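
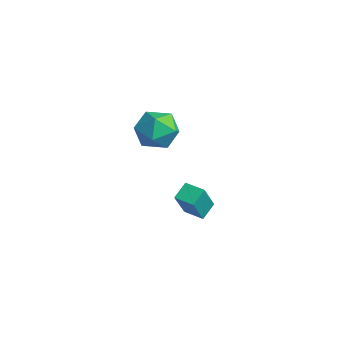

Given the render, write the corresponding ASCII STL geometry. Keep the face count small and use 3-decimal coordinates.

solid 
facet normal -0.320 0.442 -0.838
outer loop
vertex -4.498 2.943 -3.006
vertex -3.598 3.414 -3.101
vertex -4.155 2.181 -3.538
endloop
endfacet
facet normal -0.882 -0.462 0.093
outer loop
vertex -3.522 1.306 -1.879
vertex -4.498 2.943 -3.006
vertex -4.155 2.181 -3.538
endloop
endfacet
facet normal -0.320 0.442 -0.838
outer loop
vertex -4.155 2.181 -3.538
vertex -3.598 3.414 -3.101
vertex -3.256 2.652 -3.633
endloop
endfacet
facet normal 0.346 -0.769 -0.538
outer loop
vertex -3.256 2.652 -3.633
vertex -3.522 1.306 -1.879
vertex -4.155 2.181 -3.538
endloop
endfacet
facet normal -0.346 0.769 0.538
outer loop
vertex -4.498 2.943 -3.006
vertex -2.965 2.539 -1.442
vertex -3.598 3.414 -3.101
endloop
endfacet
facet normal -0.882 -0.461 0.094
outer loop
vertex -3.864 2.068 -1.347
vertex -4.498 2.943 -3.006
vertex -3.522 1.306 -1.879
endloop
endfacet
facet normal -0.346 0.769 0.538
outer loop
vertex -3.864 2.068 -1.347
vertex -2.965 2.539 -1.442
vertex -4.498 2.943 -3.006
endloop
endfacet
facet normal 0.882 0.461 -0.093
outer loop
vertex -3.598 3.414 -3.101
vertex -2.965 2.539 -1.442
vertex -3.256 2.652 -3.633
endloop
endfacet
facet normal 0.346 -0.769 -0.538
outer loop
vertex -2.622 1.777 -1.974
vertex -3.522 1.306 -1.879
vertex -3.256 2.652 -3.633
endloop
endfacet
facet normal 0.882 0.462 -0.093
outer loop
vertex -3.256 2.652 -3.633
vertex -2.965 2.539 -1.442
vertex -2.622 1.777 -1.974
endloop
endfacet
facet normal 0.320 -0.442 0.838
outer loop
vertex -2.622 1.777 -1.974
vertex -3.864 2.068 -1.347
vertex -3.522 1.306 -1.879
endloop
endfacet
facet normal 0.320 -0.441 0.838
outer loop
vertex -2.965 2.539 -1.442
vertex -3.864 2.068 -1.347
vertex -2.622 1.777 -1.974
endloop
endfacet
facet normal -0.161 0.140 0.977
outer loop
vertex -3.637 1.24 3.61
vertex -4.348 0.341 3.622
vertex -3.231 0.191 3.827
endloop
endfacet
facet normal 0.495 0.356 0.793
outer loop
vertex -3.637 1.24 3.61
vertex -3.231 0.191 3.827
vertex -2.647 0.902 3.144
endloop
endfacet
facet normal 0.428 0.856 0.289
outer loop
vertex -3.637 1.24 3.61
vertex -2.647 0.902 3.144
vertex -3.403 1.492 2.517
endloop
endfacet
facet normal -0.267 0.950 0.162
outer loop
vertex -3.637 1.24 3.61
vertex -3.403 1.492 2.517
vertex -4.455 1.146 2.813
endloop
endfacet
facet normal -0.631 0.507 0.588
outer loop
vertex -3.637 1.24 3.61
vertex -4.455 1.146 2.813
vertex -4.348 0.341 3.622
endloop
endfacet
facet normal 0.838 -0.201 0.507
outer loop
vertex -2.647 0.902 3.144
vertex -3.231 0.191 3.827
vertex -2.745 -0.206 2.867
endloop
endfacet
facet normal -0.222 -0.550 0.805
outer loop
vertex -3.231 0.191 3.827
vertex -4.348 0.341 3.622
vertex -3.797 -0.552 3.163
endloop
endfacet
facet normal -0.984 0.044 0.174
outer loop
vertex -4.348 0.341 3.622
vertex -4.455 1.146 2.813
vertex -4.553 0.038 2.536
endloop
endfacet
facet normal -0.395 0.761 -0.515
outer loop
vertex -4.455 1.146 2.813
vertex -3.403 1.492 2.517
vertex -3.969 0.749 1.853
endloop
endfacet
facet normal 0.731 0.609 -0.308
outer loop
vertex -3.403 1.492 2.517
vertex -2.647 0.902 3.144
vertex -2.852 0.599 2.058
endloop
endfacet
facet normal 0.267 -0.950 -0.162
outer loop
vertex -3.563 -0.3 2.07
vertex -2.745 -0.206 2.867
vertex -3.797 -0.552 3.163
endloop
endfacet
facet normal -0.428 -0.856 -0.289
outer loop
vertex -3.563 -0.3 2.07
vertex -3.797 -0.552 3.163
vertex -4.553 0.038 2.536
endloop
endfacet
facet normal -0.495 -0.356 -0.793
outer loop
vertex -3.563 -0.3 2.07
vertex -4.553 0.038 2.536
vertex -3.969 0.749 1.853
endloop
endfacet
facet normal 0.161 -0.140 -0.977
outer loop
vertex -3.563 -0.3 2.07
vertex -3.969 0.749 1.853
vertex -2.852 0.599 2.058
endloop
endfacet
facet normal 0.631 -0.507 -0.588
outer loop
vertex -3.563 -0.3 2.07
vertex -2.852 0.599 2.058
vertex -2.745 -0.206 2.867
endloop
endfacet
facet normal 0.395 -0.761 0.515
outer loop
vertex -3.797 -0.552 3.163
vertex -2.745 -0.206 2.867
vertex -3.231 0.191 3.827
endloop
endfacet
facet normal -0.731 -0.609 0.308
outer loop
vertex -4.553 0.038 2.536
vertex -3.797 -0.552 3.163
vertex -4.348 0.341 3.622
endloop
endfacet
facet normal -0.838 0.201 -0.507
outer loop
vertex -3.969 0.749 1.853
vertex -4.553 0.038 2.536
vertex -4.455 1.146 2.813
endloop
endfacet
facet normal 0.222 0.550 -0.805
outer loop
vertex -2.852 0.599 2.058
vertex -3.969 0.749 1.853
vertex -3.403 1.492 2.517
endloop
endfacet
facet normal 0.984 -0.044 -0.174
outer loop
vertex -2.745 -0.206 2.867
vertex -2.852 0.599 2.058
vertex -2.647 0.902 3.144
endloop
endfacet

endsolid


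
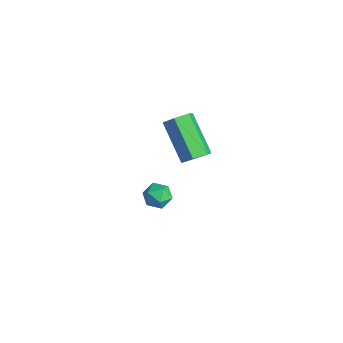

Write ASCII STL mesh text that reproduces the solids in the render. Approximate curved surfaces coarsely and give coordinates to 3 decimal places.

solid 
facet normal 0.763 0.033 -0.645
outer loop
vertex -0.772 -0.053 3.011
vertex -1.147 0.284 2.585
vertex -0.784 0.607 3.031
endloop
endfacet
facet normal 0.646 -0.011 0.763
outer loop
vertex -0.772 -0.053 3.011
vertex -0.784 0.607 3.031
vertex -2.298 -0.12 4.301
endloop
endfacet
facet normal 0.646 -0.013 0.763
outer loop
vertex -2.298 -0.12 4.301
vertex -0.784 0.607 3.031
vertex -2.31 0.539 4.322
endloop
endfacet
facet normal -0.763 -0.034 0.645
outer loop
vertex -2.298 -0.12 4.301
vertex -2.31 0.539 4.322
vertex -2.673 0.216 3.875
endloop
endfacet
facet normal 0.763 0.033 -0.645
outer loop
vertex -0.784 0.607 3.031
vertex -1.147 0.284 2.585
vertex -1.159 0.943 2.605
endloop
endfacet
facet normal 0.307 0.860 0.408
outer loop
vertex -0.784 0.607 3.031
vertex -1.159 0.943 2.605
vertex -2.31 0.539 4.322
endloop
endfacet
facet normal 0.308 0.859 0.409
outer loop
vertex -2.31 0.539 4.322
vertex -1.159 0.943 2.605
vertex -2.685 0.876 3.896
endloop
endfacet
facet normal -0.764 -0.034 0.645
outer loop
vertex -2.31 0.539 4.322
vertex -2.685 0.876 3.896
vertex -2.673 0.216 3.875
endloop
endfacet
facet normal 0.763 0.033 -0.645
outer loop
vertex -1.159 0.943 2.605
vertex -1.147 0.284 2.585
vertex -1.522 0.62 2.159
endloop
endfacet
facet normal -0.339 0.871 -0.355
outer loop
vertex -1.159 0.943 2.605
vertex -1.522 0.62 2.159
vertex -2.685 0.876 3.896
endloop
endfacet
facet normal -0.338 0.872 -0.355
outer loop
vertex -2.685 0.876 3.896
vertex -1.522 0.62 2.159
vertex -3.048 0.553 3.449
endloop
endfacet
facet normal -0.764 -0.034 0.645
outer loop
vertex -2.685 0.876 3.896
vertex -3.048 0.553 3.449
vertex -2.673 0.216 3.875
endloop
endfacet
facet normal 0.763 0.034 -0.645
outer loop
vertex -1.522 0.62 2.159
vertex -1.147 0.284 2.585
vertex -1.51 -0.039 2.138
endloop
endfacet
facet normal -0.646 0.013 -0.763
outer loop
vertex -1.522 0.62 2.159
vertex -1.51 -0.039 2.138
vertex -3.048 0.553 3.449
endloop
endfacet
facet normal -0.646 0.011 -0.763
outer loop
vertex -3.048 0.553 3.449
vertex -1.51 -0.039 2.138
vertex -3.036 -0.107 3.429
endloop
endfacet
facet normal -0.763 -0.033 0.645
outer loop
vertex -3.048 0.553 3.449
vertex -3.036 -0.107 3.429
vertex -2.673 0.216 3.875
endloop
endfacet
facet normal 0.764 0.034 -0.645
outer loop
vertex -1.51 -0.039 2.138
vertex -1.147 0.284 2.585
vertex -1.135 -0.376 2.564
endloop
endfacet
facet normal -0.308 -0.859 -0.409
outer loop
vertex -1.51 -0.039 2.138
vertex -1.135 -0.376 2.564
vertex -3.036 -0.107 3.429
endloop
endfacet
facet normal -0.307 -0.860 -0.408
outer loop
vertex -3.036 -0.107 3.429
vertex -1.135 -0.376 2.564
vertex -2.661 -0.443 3.855
endloop
endfacet
facet normal -0.763 -0.033 0.645
outer loop
vertex -3.036 -0.107 3.429
vertex -2.661 -0.443 3.855
vertex -2.673 0.216 3.875
endloop
endfacet
facet normal 0.764 0.034 -0.645
outer loop
vertex -1.135 -0.376 2.564
vertex -1.147 0.284 2.585
vertex -0.772 -0.053 3.011
endloop
endfacet
facet normal 0.338 -0.871 0.355
outer loop
vertex -1.135 -0.376 2.564
vertex -0.772 -0.053 3.011
vertex -2.661 -0.443 3.855
endloop
endfacet
facet normal 0.339 -0.871 0.355
outer loop
vertex -2.661 -0.443 3.855
vertex -0.772 -0.053 3.011
vertex -2.298 -0.12 4.301
endloop
endfacet
facet normal -0.763 -0.033 0.645
outer loop
vertex -2.661 -0.443 3.855
vertex -2.298 -0.12 4.301
vertex -2.673 0.216 3.875
endloop
endfacet
facet normal -0.806 0.509 0.301
outer loop
vertex -4.055 -0.137 -1.987
vertex -3.917 -0.302 -1.338
vertex -3.657 0.269 -1.608
endloop
endfacet
facet normal -0.531 0.795 -0.293
outer loop
vertex -4.055 -0.137 -1.987
vertex -3.657 0.269 -1.608
vertex -3.492 0.139 -2.259
endloop
endfacet
facet normal -0.528 0.291 -0.798
outer loop
vertex -4.055 -0.137 -1.987
vertex -3.492 0.139 -2.259
vertex -3.651 -0.512 -2.391
endloop
endfacet
facet normal -0.800 -0.307 -0.516
outer loop
vertex -4.055 -0.137 -1.987
vertex -3.651 -0.512 -2.391
vertex -3.913 -0.785 -1.822
endloop
endfacet
facet normal -0.972 -0.171 0.163
outer loop
vertex -4.055 -0.137 -1.987
vertex -3.913 -0.785 -1.822
vertex -3.917 -0.302 -1.338
endloop
endfacet
facet normal 0.145 0.977 -0.158
outer loop
vertex -3.492 0.139 -2.259
vertex -3.657 0.269 -1.608
vertex -3.007 0.145 -1.778
endloop
endfacet
facet normal -0.298 0.516 0.803
outer loop
vertex -3.657 0.269 -1.608
vertex -3.917 -0.302 -1.338
vertex -3.269 -0.128 -1.209
endloop
endfacet
facet normal -0.567 -0.585 0.579
outer loop
vertex -3.917 -0.302 -1.338
vertex -3.913 -0.785 -1.822
vertex -3.428 -0.779 -1.341
endloop
endfacet
facet normal -0.289 -0.804 -0.519
outer loop
vertex -3.913 -0.785 -1.822
vertex -3.651 -0.512 -2.391
vertex -3.263 -0.909 -1.992
endloop
endfacet
facet normal 0.151 0.161 -0.975
outer loop
vertex -3.651 -0.512 -2.391
vertex -3.492 0.139 -2.259
vertex -3.003 -0.338 -2.262
endloop
endfacet
facet normal 0.800 0.307 0.516
outer loop
vertex -2.865 -0.503 -1.613
vertex -3.007 0.145 -1.778
vertex -3.269 -0.128 -1.209
endloop
endfacet
facet normal 0.528 -0.291 0.798
outer loop
vertex -2.865 -0.503 -1.613
vertex -3.269 -0.128 -1.209
vertex -3.428 -0.779 -1.341
endloop
endfacet
facet normal 0.531 -0.795 0.293
outer loop
vertex -2.865 -0.503 -1.613
vertex -3.428 -0.779 -1.341
vertex -3.263 -0.909 -1.992
endloop
endfacet
facet normal 0.806 -0.509 -0.301
outer loop
vertex -2.865 -0.503 -1.613
vertex -3.263 -0.909 -1.992
vertex -3.003 -0.338 -2.262
endloop
endfacet
facet normal 0.972 0.171 -0.163
outer loop
vertex -2.865 -0.503 -1.613
vertex -3.003 -0.338 -2.262
vertex -3.007 0.145 -1.778
endloop
endfacet
facet normal 0.289 0.804 0.519
outer loop
vertex -3.269 -0.128 -1.209
vertex -3.007 0.145 -1.778
vertex -3.657 0.269 -1.608
endloop
endfacet
facet normal -0.151 -0.161 0.975
outer loop
vertex -3.428 -0.779 -1.341
vertex -3.269 -0.128 -1.209
vertex -3.917 -0.302 -1.338
endloop
endfacet
facet normal -0.145 -0.977 0.158
outer loop
vertex -3.263 -0.909 -1.992
vertex -3.428 -0.779 -1.341
vertex -3.913 -0.785 -1.822
endloop
endfacet
facet normal 0.298 -0.516 -0.803
outer loop
vertex -3.003 -0.338 -2.262
vertex -3.263 -0.909 -1.992
vertex -3.651 -0.512 -2.391
endloop
endfacet
facet normal 0.567 0.585 -0.579
outer loop
vertex -3.007 0.145 -1.778
vertex -3.003 -0.338 -2.262
vertex -3.492 0.139 -2.259
endloop
endfacet

endsolid


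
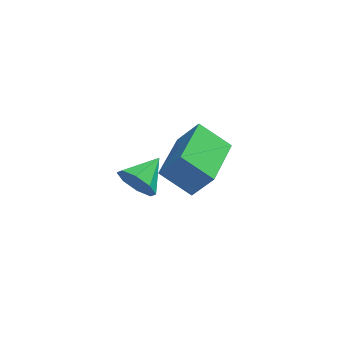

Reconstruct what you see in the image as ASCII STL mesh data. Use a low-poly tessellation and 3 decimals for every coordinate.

solid 
facet normal -0.536 -0.770 -0.347
outer loop
vertex -0.289 0.313 1.121
vertex -0.685 0.346 1.66
vertex -0.69 0.624 1.05
endloop
endfacet
facet normal 0.539 0.549 -0.640
outer loop
vertex -0.289 0.313 1.121
vertex -0.69 0.624 1.05
vertex -0.095 1.194 2.04
endloop
endfacet
facet normal -0.535 -0.770 -0.347
outer loop
vertex -0.69 0.624 1.05
vertex -0.685 0.346 1.66
vertex -1.089 0.772 1.337
endloop
endfacet
facet normal -0.026 0.873 -0.487
outer loop
vertex -0.69 0.624 1.05
vertex -1.089 0.772 1.337
vertex -0.095 1.194 2.04
endloop
endfacet
facet normal -0.536 -0.770 -0.345
outer loop
vertex -1.089 0.772 1.337
vertex -0.685 0.346 1.66
vertex -1.25 0.671 1.813
endloop
endfacet
facet normal -0.420 0.906 0.050
outer loop
vertex -1.089 0.772 1.337
vertex -1.25 0.671 1.813
vertex -0.095 1.194 2.04
endloop
endfacet
facet normal -0.536 -0.770 -0.346
outer loop
vertex -1.25 0.671 1.813
vertex -0.685 0.346 1.66
vertex -1.08 0.379 2.199
endloop
endfacet
facet normal -0.414 0.629 0.658
outer loop
vertex -1.25 0.671 1.813
vertex -1.08 0.379 2.199
vertex -0.095 1.194 2.04
endloop
endfacet
facet normal -0.535 -0.771 -0.345
outer loop
vertex -1.08 0.379 2.199
vertex -0.685 0.346 1.66
vertex -0.679 0.069 2.27
endloop
endfacet
facet normal -0.013 0.207 0.978
outer loop
vertex -1.08 0.379 2.199
vertex -0.679 0.069 2.27
vertex -0.095 1.194 2.04
endloop
endfacet
facet normal -0.536 -0.771 -0.345
outer loop
vertex -0.679 0.069 2.27
vertex -0.685 0.346 1.66
vertex -0.28 -0.08 1.983
endloop
endfacet
facet normal 0.551 -0.117 0.826
outer loop
vertex -0.679 0.069 2.27
vertex -0.28 -0.08 1.983
vertex -0.095 1.194 2.04
endloop
endfacet
facet normal -0.535 -0.771 -0.346
outer loop
vertex -0.28 -0.08 1.983
vertex -0.685 0.346 1.66
vertex -0.119 0.022 1.507
endloop
endfacet
facet normal 0.946 -0.150 0.288
outer loop
vertex -0.28 -0.08 1.983
vertex -0.119 0.022 1.507
vertex -0.095 1.194 2.04
endloop
endfacet
facet normal -0.535 -0.771 -0.346
outer loop
vertex -0.119 0.022 1.507
vertex -0.685 0.346 1.66
vertex -0.289 0.313 1.121
endloop
endfacet
facet normal 0.939 0.126 -0.319
outer loop
vertex -0.119 0.022 1.507
vertex -0.289 0.313 1.121
vertex -0.095 1.194 2.04
endloop
endfacet
facet normal -0.781 0.228 0.581
outer loop
vertex 0.416 2.808 0.564
vertex 0.879 4.648 0.465
vertex -0.239 2.924 -0.362
endloop
endfacet
facet normal -0.244 -0.968 0.052
outer loop
vertex 0.761 2.632 -1.105
vertex 0.416 2.808 0.564
vertex -0.239 2.924 -0.362
endloop
endfacet
facet normal -0.781 0.228 0.581
outer loop
vertex -0.239 2.924 -0.362
vertex 0.879 4.648 0.465
vertex 0.224 4.764 -0.461
endloop
endfacet
facet normal -0.574 0.101 -0.812
outer loop
vertex 0.224 4.764 -0.461
vertex 0.761 2.632 -1.105
vertex -0.239 2.924 -0.362
endloop
endfacet
facet normal 0.574 -0.101 0.812
outer loop
vertex 0.416 2.808 0.564
vertex 1.879 4.356 -0.278
vertex 0.879 4.648 0.465
endloop
endfacet
facet normal -0.244 -0.968 0.052
outer loop
vertex 1.416 2.516 -0.179
vertex 0.416 2.808 0.564
vertex 0.761 2.632 -1.105
endloop
endfacet
facet normal 0.574 -0.101 0.812
outer loop
vertex 1.416 2.516 -0.179
vertex 1.879 4.356 -0.278
vertex 0.416 2.808 0.564
endloop
endfacet
facet normal 0.244 0.968 -0.052
outer loop
vertex 0.879 4.648 0.465
vertex 1.879 4.356 -0.278
vertex 0.224 4.764 -0.461
endloop
endfacet
facet normal -0.574 0.101 -0.812
outer loop
vertex 1.224 4.472 -1.204
vertex 0.761 2.632 -1.105
vertex 0.224 4.764 -0.461
endloop
endfacet
facet normal 0.244 0.968 -0.052
outer loop
vertex 0.224 4.764 -0.461
vertex 1.879 4.356 -0.278
vertex 1.224 4.472 -1.204
endloop
endfacet
facet normal 0.781 -0.228 -0.581
outer loop
vertex 1.224 4.472 -1.204
vertex 1.416 2.516 -0.179
vertex 0.761 2.632 -1.105
endloop
endfacet
facet normal 0.781 -0.228 -0.581
outer loop
vertex 1.879 4.356 -0.278
vertex 1.416 2.516 -0.179
vertex 1.224 4.472 -1.204
endloop
endfacet

endsolid


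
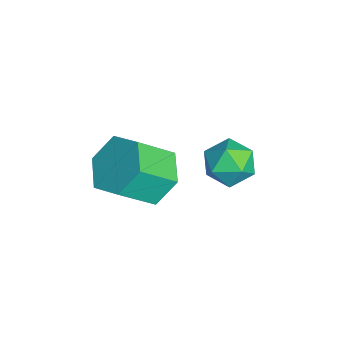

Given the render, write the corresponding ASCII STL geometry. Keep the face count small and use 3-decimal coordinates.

solid 
facet normal -0.642 0.660 0.391
outer loop
vertex -1.114 0.568 -2.486
vertex -1.215 0.077 -1.823
vertex -0.62 0.657 -1.824
endloop
endfacet
facet normal -0.156 0.988 -0.016
outer loop
vertex -1.114 0.568 -2.486
vertex -0.62 0.657 -1.824
vertex -0.3 0.695 -2.59
endloop
endfacet
facet normal -0.197 0.713 -0.673
outer loop
vertex -1.114 0.568 -2.486
vertex -0.3 0.695 -2.59
vertex -0.698 0.139 -3.062
endloop
endfacet
facet normal -0.709 0.215 -0.672
outer loop
vertex -1.114 0.568 -2.486
vertex -0.698 0.139 -3.062
vertex -1.263 -0.243 -2.588
endloop
endfacet
facet normal -0.983 0.182 -0.015
outer loop
vertex -1.114 0.568 -2.486
vertex -1.263 -0.243 -2.588
vertex -1.215 0.077 -1.823
endloop
endfacet
facet normal 0.490 0.836 0.246
outer loop
vertex -0.3 0.695 -2.59
vertex -0.62 0.657 -1.824
vertex 0.103 0.283 -1.992
endloop
endfacet
facet normal -0.296 0.305 0.905
outer loop
vertex -0.62 0.657 -1.824
vertex -1.215 0.077 -1.823
vertex -0.462 -0.099 -1.518
endloop
endfacet
facet normal -0.848 -0.468 0.249
outer loop
vertex -1.215 0.077 -1.823
vertex -1.263 -0.243 -2.588
vertex -0.86 -0.655 -1.99
endloop
endfacet
facet normal -0.404 -0.414 -0.816
outer loop
vertex -1.263 -0.243 -2.588
vertex -0.698 0.139 -3.062
vertex -0.54 -0.617 -2.756
endloop
endfacet
facet normal 0.423 0.391 -0.817
outer loop
vertex -0.698 0.139 -3.062
vertex -0.3 0.695 -2.59
vertex 0.055 -0.037 -2.757
endloop
endfacet
facet normal 0.709 -0.215 0.672
outer loop
vertex -0.046 -0.528 -2.094
vertex 0.103 0.283 -1.992
vertex -0.462 -0.099 -1.518
endloop
endfacet
facet normal 0.197 -0.713 0.673
outer loop
vertex -0.046 -0.528 -2.094
vertex -0.462 -0.099 -1.518
vertex -0.86 -0.655 -1.99
endloop
endfacet
facet normal 0.156 -0.988 0.016
outer loop
vertex -0.046 -0.528 -2.094
vertex -0.86 -0.655 -1.99
vertex -0.54 -0.617 -2.756
endloop
endfacet
facet normal 0.642 -0.660 -0.391
outer loop
vertex -0.046 -0.528 -2.094
vertex -0.54 -0.617 -2.756
vertex 0.055 -0.037 -2.757
endloop
endfacet
facet normal 0.983 -0.182 0.015
outer loop
vertex -0.046 -0.528 -2.094
vertex 0.055 -0.037 -2.757
vertex 0.103 0.283 -1.992
endloop
endfacet
facet normal 0.404 0.414 0.816
outer loop
vertex -0.462 -0.099 -1.518
vertex 0.103 0.283 -1.992
vertex -0.62 0.657 -1.824
endloop
endfacet
facet normal -0.423 -0.391 0.817
outer loop
vertex -0.86 -0.655 -1.99
vertex -0.462 -0.099 -1.518
vertex -1.215 0.077 -1.823
endloop
endfacet
facet normal -0.490 -0.836 -0.246
outer loop
vertex -0.54 -0.617 -2.756
vertex -0.86 -0.655 -1.99
vertex -1.263 -0.243 -2.588
endloop
endfacet
facet normal 0.296 -0.305 -0.905
outer loop
vertex 0.055 -0.037 -2.757
vertex -0.54 -0.617 -2.756
vertex -0.698 0.139 -3.062
endloop
endfacet
facet normal 0.848 0.468 -0.249
outer loop
vertex 0.103 0.283 -1.992
vertex 0.055 -0.037 -2.757
vertex -0.3 0.695 -2.59
endloop
endfacet
facet normal -0.245 0.696 -0.675
outer loop
vertex 1.623 -1.602 -0.567
vertex 0.973 -2.189 -0.936
vertex 0.732 -1.594 -0.235
endloop
endfacet
facet normal 0.249 0.718 0.650
outer loop
vertex 1.623 -1.602 -0.567
vertex 0.732 -1.594 -0.235
vertex 1.976 -2.604 0.405
endloop
endfacet
facet normal 0.248 0.718 0.650
outer loop
vertex 1.976 -2.604 0.405
vertex 0.732 -1.594 -0.235
vertex 1.086 -2.597 0.737
endloop
endfacet
facet normal 0.246 -0.696 0.674
outer loop
vertex 1.976 -2.604 0.405
vertex 1.086 -2.597 0.737
vertex 1.327 -3.191 0.036
endloop
endfacet
facet normal -0.246 0.696 -0.675
outer loop
vertex 0.732 -1.594 -0.235
vertex 0.973 -2.189 -0.936
vertex 0.083 -2.181 -0.604
endloop
endfacet
facet normal -0.687 0.366 0.628
outer loop
vertex 0.732 -1.594 -0.235
vertex 0.083 -2.181 -0.604
vertex 1.086 -2.597 0.737
endloop
endfacet
facet normal -0.687 0.366 0.628
outer loop
vertex 1.086 -2.597 0.737
vertex 0.083 -2.181 -0.604
vertex 0.437 -3.184 0.368
endloop
endfacet
facet normal 0.246 -0.696 0.674
outer loop
vertex 1.086 -2.597 0.737
vertex 0.437 -3.184 0.368
vertex 1.327 -3.191 0.036
endloop
endfacet
facet normal -0.246 0.696 -0.675
outer loop
vertex 0.083 -2.181 -0.604
vertex 0.973 -2.189 -0.936
vertex 0.324 -2.776 -1.305
endloop
endfacet
facet normal -0.936 -0.352 -0.023
outer loop
vertex 0.083 -2.181 -0.604
vertex 0.324 -2.776 -1.305
vertex 0.437 -3.184 0.368
endloop
endfacet
facet normal -0.936 -0.352 -0.023
outer loop
vertex 0.437 -3.184 0.368
vertex 0.324 -2.776 -1.305
vertex 0.677 -3.778 -0.333
endloop
endfacet
facet normal 0.246 -0.696 0.674
outer loop
vertex 0.437 -3.184 0.368
vertex 0.677 -3.778 -0.333
vertex 1.327 -3.191 0.036
endloop
endfacet
facet normal -0.246 0.696 -0.674
outer loop
vertex 0.324 -2.776 -1.305
vertex 0.973 -2.189 -0.936
vertex 1.214 -2.783 -1.637
endloop
endfacet
facet normal -0.248 -0.718 -0.650
outer loop
vertex 0.324 -2.776 -1.305
vertex 1.214 -2.783 -1.637
vertex 0.677 -3.778 -0.333
endloop
endfacet
facet normal -0.249 -0.718 -0.650
outer loop
vertex 0.677 -3.778 -0.333
vertex 1.214 -2.783 -1.637
vertex 1.568 -3.786 -0.665
endloop
endfacet
facet normal 0.245 -0.696 0.675
outer loop
vertex 0.677 -3.778 -0.333
vertex 1.568 -3.786 -0.665
vertex 1.327 -3.191 0.036
endloop
endfacet
facet normal -0.246 0.696 -0.674
outer loop
vertex 1.214 -2.783 -1.637
vertex 0.973 -2.189 -0.936
vertex 1.863 -2.196 -1.268
endloop
endfacet
facet normal 0.687 -0.366 -0.628
outer loop
vertex 1.214 -2.783 -1.637
vertex 1.863 -2.196 -1.268
vertex 1.568 -3.786 -0.665
endloop
endfacet
facet normal 0.687 -0.366 -0.628
outer loop
vertex 1.568 -3.786 -0.665
vertex 1.863 -2.196 -1.268
vertex 2.217 -3.199 -0.296
endloop
endfacet
facet normal 0.246 -0.696 0.675
outer loop
vertex 1.568 -3.786 -0.665
vertex 2.217 -3.199 -0.296
vertex 1.327 -3.191 0.036
endloop
endfacet
facet normal -0.246 0.696 -0.674
outer loop
vertex 1.863 -2.196 -1.268
vertex 0.973 -2.189 -0.936
vertex 1.623 -1.602 -0.567
endloop
endfacet
facet normal 0.936 0.352 0.022
outer loop
vertex 1.863 -2.196 -1.268
vertex 1.623 -1.602 -0.567
vertex 2.217 -3.199 -0.296
endloop
endfacet
facet normal 0.936 0.352 0.023
outer loop
vertex 2.217 -3.199 -0.296
vertex 1.623 -1.602 -0.567
vertex 1.976 -2.604 0.405
endloop
endfacet
facet normal 0.246 -0.696 0.675
outer loop
vertex 2.217 -3.199 -0.296
vertex 1.976 -2.604 0.405
vertex 1.327 -3.191 0.036
endloop
endfacet

endsolid


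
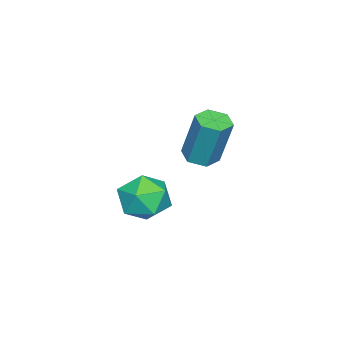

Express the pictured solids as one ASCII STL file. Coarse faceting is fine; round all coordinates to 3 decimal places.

solid 
facet normal -0.075 -0.281 -0.957
outer loop
vertex 2.764 -0.581 3.044
vertex 2.148 -0.407 3.041
vertex 2.601 0.017 2.881
endloop
endfacet
facet normal 0.964 0.224 -0.142
outer loop
vertex 2.764 -0.581 3.044
vertex 2.601 0.017 2.881
vertex 2.907 -0.047 4.862
endloop
endfacet
facet normal 0.964 0.225 -0.142
outer loop
vertex 2.907 -0.047 4.862
vertex 2.601 0.017 2.881
vertex 2.744 0.55 4.699
endloop
endfacet
facet normal 0.075 0.282 0.957
outer loop
vertex 2.907 -0.047 4.862
vertex 2.744 0.55 4.699
vertex 2.292 0.127 4.859
endloop
endfacet
facet normal -0.076 -0.280 -0.957
outer loop
vertex 2.601 0.017 2.881
vertex 2.148 -0.407 3.041
vertex 1.985 0.19 2.879
endloop
endfacet
facet normal 0.260 0.921 -0.290
outer loop
vertex 2.601 0.017 2.881
vertex 1.985 0.19 2.879
vertex 2.744 0.55 4.699
endloop
endfacet
facet normal 0.261 0.920 -0.291
outer loop
vertex 2.744 0.55 4.699
vertex 1.985 0.19 2.879
vertex 2.128 0.724 4.697
endloop
endfacet
facet normal 0.076 0.281 0.957
outer loop
vertex 2.744 0.55 4.699
vertex 2.128 0.724 4.697
vertex 2.292 0.127 4.859
endloop
endfacet
facet normal -0.075 -0.280 -0.957
outer loop
vertex 1.985 0.19 2.879
vertex 2.148 -0.407 3.041
vertex 1.533 -0.233 3.038
endloop
endfacet
facet normal -0.703 0.695 -0.149
outer loop
vertex 1.985 0.19 2.879
vertex 1.533 -0.233 3.038
vertex 2.128 0.724 4.697
endloop
endfacet
facet normal -0.703 0.695 -0.149
outer loop
vertex 2.128 0.724 4.697
vertex 1.533 -0.233 3.038
vertex 1.676 0.301 4.856
endloop
endfacet
facet normal 0.074 0.280 0.957
outer loop
vertex 2.128 0.724 4.697
vertex 1.676 0.301 4.856
vertex 2.292 0.127 4.859
endloop
endfacet
facet normal -0.075 -0.282 -0.957
outer loop
vertex 1.533 -0.233 3.038
vertex 2.148 -0.407 3.041
vertex 1.696 -0.83 3.201
endloop
endfacet
facet normal -0.964 -0.225 0.142
outer loop
vertex 1.533 -0.233 3.038
vertex 1.696 -0.83 3.201
vertex 1.676 0.301 4.856
endloop
endfacet
facet normal -0.964 -0.224 0.142
outer loop
vertex 1.676 0.301 4.856
vertex 1.696 -0.83 3.201
vertex 1.839 -0.297 5.019
endloop
endfacet
facet normal 0.075 0.281 0.957
outer loop
vertex 1.676 0.301 4.856
vertex 1.839 -0.297 5.019
vertex 2.292 0.127 4.859
endloop
endfacet
facet normal -0.076 -0.281 -0.957
outer loop
vertex 1.696 -0.83 3.201
vertex 2.148 -0.407 3.041
vertex 2.312 -1.004 3.203
endloop
endfacet
facet normal -0.261 -0.921 0.290
outer loop
vertex 1.696 -0.83 3.201
vertex 2.312 -1.004 3.203
vertex 1.839 -0.297 5.019
endloop
endfacet
facet normal -0.260 -0.921 0.291
outer loop
vertex 1.839 -0.297 5.019
vertex 2.312 -1.004 3.203
vertex 2.455 -0.47 5.021
endloop
endfacet
facet normal 0.076 0.280 0.957
outer loop
vertex 1.839 -0.297 5.019
vertex 2.455 -0.47 5.021
vertex 2.292 0.127 4.859
endloop
endfacet
facet normal -0.074 -0.280 -0.957
outer loop
vertex 2.312 -1.004 3.203
vertex 2.148 -0.407 3.041
vertex 2.764 -0.581 3.044
endloop
endfacet
facet normal 0.703 -0.695 0.149
outer loop
vertex 2.312 -1.004 3.203
vertex 2.764 -0.581 3.044
vertex 2.455 -0.47 5.021
endloop
endfacet
facet normal 0.703 -0.695 0.149
outer loop
vertex 2.455 -0.47 5.021
vertex 2.764 -0.581 3.044
vertex 2.907 -0.047 4.862
endloop
endfacet
facet normal 0.075 0.280 0.957
outer loop
vertex 2.455 -0.47 5.021
vertex 2.907 -0.047 4.862
vertex 2.292 0.127 4.859
endloop
endfacet
facet normal -0.384 0.424 0.820
outer loop
vertex 1.361 -2.052 0.972
vertex 2.068 -2.515 1.543
vertex 2.253 -1.592 1.152
endloop
endfacet
facet normal -0.483 0.840 0.248
outer loop
vertex 1.361 -2.052 0.972
vertex 2.253 -1.592 1.152
vertex 1.839 -1.555 0.221
endloop
endfacet
facet normal -0.853 0.466 -0.234
outer loop
vertex 1.361 -2.052 0.972
vertex 1.839 -1.555 0.221
vertex 1.398 -2.455 0.036
endloop
endfacet
facet normal -0.983 -0.180 0.039
outer loop
vertex 1.361 -2.052 0.972
vertex 1.398 -2.455 0.036
vertex 1.539 -3.049 0.853
endloop
endfacet
facet normal -0.693 -0.206 0.691
outer loop
vertex 1.361 -2.052 0.972
vertex 1.539 -3.049 0.853
vertex 2.068 -2.515 1.543
endloop
endfacet
facet normal 0.157 0.987 -0.031
outer loop
vertex 1.839 -1.555 0.221
vertex 2.253 -1.592 1.152
vertex 2.841 -1.711 0.327
endloop
endfacet
facet normal 0.318 0.315 0.894
outer loop
vertex 2.253 -1.592 1.152
vertex 2.068 -2.515 1.543
vertex 2.982 -2.305 1.144
endloop
endfacet
facet normal -0.182 -0.705 0.685
outer loop
vertex 2.068 -2.515 1.543
vertex 1.539 -3.049 0.853
vertex 2.541 -3.205 0.959
endloop
endfacet
facet normal -0.652 -0.662 -0.369
outer loop
vertex 1.539 -3.049 0.853
vertex 1.398 -2.455 0.036
vertex 2.127 -3.168 0.028
endloop
endfacet
facet normal -0.442 0.383 -0.811
outer loop
vertex 1.398 -2.455 0.036
vertex 1.839 -1.555 0.221
vertex 2.312 -2.245 -0.363
endloop
endfacet
facet normal 0.983 0.180 -0.039
outer loop
vertex 3.019 -2.708 0.208
vertex 2.841 -1.711 0.327
vertex 2.982 -2.305 1.144
endloop
endfacet
facet normal 0.853 -0.466 0.234
outer loop
vertex 3.019 -2.708 0.208
vertex 2.982 -2.305 1.144
vertex 2.541 -3.205 0.959
endloop
endfacet
facet normal 0.483 -0.840 -0.248
outer loop
vertex 3.019 -2.708 0.208
vertex 2.541 -3.205 0.959
vertex 2.127 -3.168 0.028
endloop
endfacet
facet normal 0.384 -0.424 -0.820
outer loop
vertex 3.019 -2.708 0.208
vertex 2.127 -3.168 0.028
vertex 2.312 -2.245 -0.363
endloop
endfacet
facet normal 0.693 0.206 -0.691
outer loop
vertex 3.019 -2.708 0.208
vertex 2.312 -2.245 -0.363
vertex 2.841 -1.711 0.327
endloop
endfacet
facet normal 0.652 0.662 0.369
outer loop
vertex 2.982 -2.305 1.144
vertex 2.841 -1.711 0.327
vertex 2.253 -1.592 1.152
endloop
endfacet
facet normal 0.442 -0.383 0.811
outer loop
vertex 2.541 -3.205 0.959
vertex 2.982 -2.305 1.144
vertex 2.068 -2.515 1.543
endloop
endfacet
facet normal -0.157 -0.987 0.031
outer loop
vertex 2.127 -3.168 0.028
vertex 2.541 -3.205 0.959
vertex 1.539 -3.049 0.853
endloop
endfacet
facet normal -0.318 -0.315 -0.894
outer loop
vertex 2.312 -2.245 -0.363
vertex 2.127 -3.168 0.028
vertex 1.398 -2.455 0.036
endloop
endfacet
facet normal 0.182 0.705 -0.685
outer loop
vertex 2.841 -1.711 0.327
vertex 2.312 -2.245 -0.363
vertex 1.839 -1.555 0.221
endloop
endfacet

endsolid


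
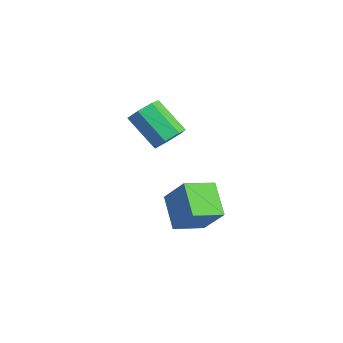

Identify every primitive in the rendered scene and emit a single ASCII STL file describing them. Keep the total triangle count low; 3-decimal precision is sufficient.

solid 
facet normal -0.793 0.249 0.556
outer loop
vertex -1.582 3.594 -1.33
vertex -1.406 5.161 -1.782
vertex -2.776 3.278 -2.89
endloop
endfacet
facet normal -0.107 -0.955 0.276
outer loop
vertex -1.254 2.799 -3.958
vertex -1.582 3.594 -1.33
vertex -2.776 3.278 -2.89
endloop
endfacet
facet normal -0.793 0.249 0.556
outer loop
vertex -2.776 3.278 -2.89
vertex -1.406 5.161 -1.782
vertex -2.6 4.845 -3.342
endloop
endfacet
facet normal -0.600 -0.159 -0.784
outer loop
vertex -2.6 4.845 -3.342
vertex -1.254 2.799 -3.958
vertex -2.776 3.278 -2.89
endloop
endfacet
facet normal 0.600 0.159 0.784
outer loop
vertex -1.582 3.594 -1.33
vertex 0.116 4.682 -2.85
vertex -1.406 5.161 -1.782
endloop
endfacet
facet normal -0.107 -0.955 0.276
outer loop
vertex -0.06 3.115 -2.398
vertex -1.582 3.594 -1.33
vertex -1.254 2.799 -3.958
endloop
endfacet
facet normal 0.600 0.159 0.784
outer loop
vertex -0.06 3.115 -2.398
vertex 0.116 4.682 -2.85
vertex -1.582 3.594 -1.33
endloop
endfacet
facet normal 0.107 0.955 -0.276
outer loop
vertex -1.406 5.161 -1.782
vertex 0.116 4.682 -2.85
vertex -2.6 4.845 -3.342
endloop
endfacet
facet normal -0.600 -0.159 -0.784
outer loop
vertex -1.078 4.366 -4.41
vertex -1.254 2.799 -3.958
vertex -2.6 4.845 -3.342
endloop
endfacet
facet normal 0.107 0.955 -0.276
outer loop
vertex -2.6 4.845 -3.342
vertex 0.116 4.682 -2.85
vertex -1.078 4.366 -4.41
endloop
endfacet
facet normal 0.793 -0.249 -0.556
outer loop
vertex -1.078 4.366 -4.41
vertex -0.06 3.115 -2.398
vertex -1.254 2.799 -3.958
endloop
endfacet
facet normal 0.793 -0.249 -0.556
outer loop
vertex 0.116 4.682 -2.85
vertex -0.06 3.115 -2.398
vertex -1.078 4.366 -4.41
endloop
endfacet
facet normal 0.733 0.241 -0.636
outer loop
vertex -1.943 2.825 1.594
vertex -2.495 3.399 1.175
vertex -1.944 3.555 1.87
endloop
endfacet
facet normal 0.680 -0.258 0.686
outer loop
vertex -1.943 2.825 1.594
vertex -1.944 3.555 1.87
vertex -3.453 2.327 2.903
endloop
endfacet
facet normal 0.680 -0.258 0.687
outer loop
vertex -3.453 2.327 2.903
vertex -1.944 3.555 1.87
vertex -3.455 3.057 3.179
endloop
endfacet
facet normal -0.733 -0.242 0.635
outer loop
vertex -3.453 2.327 2.903
vertex -3.455 3.057 3.179
vertex -4.005 2.901 2.485
endloop
endfacet
facet normal 0.733 0.242 -0.636
outer loop
vertex -1.944 3.555 1.87
vertex -2.495 3.399 1.175
vertex -2.36 4.168 1.623
endloop
endfacet
facet normal 0.422 0.570 0.704
outer loop
vertex -1.944 3.555 1.87
vertex -2.36 4.168 1.623
vertex -3.455 3.057 3.179
endloop
endfacet
facet normal 0.422 0.570 0.704
outer loop
vertex -3.455 3.057 3.179
vertex -2.36 4.168 1.623
vertex -3.871 3.67 2.932
endloop
endfacet
facet normal -0.733 -0.242 0.635
outer loop
vertex -3.455 3.057 3.179
vertex -3.871 3.67 2.932
vertex -4.005 2.901 2.485
endloop
endfacet
facet normal 0.733 0.242 -0.636
outer loop
vertex -2.36 4.168 1.623
vertex -2.495 3.399 1.175
vertex -2.878 4.202 1.039
endloop
endfacet
facet normal -0.153 0.969 0.192
outer loop
vertex -2.36 4.168 1.623
vertex -2.878 4.202 1.039
vertex -3.871 3.67 2.932
endloop
endfacet
facet normal -0.153 0.969 0.192
outer loop
vertex -3.871 3.67 2.932
vertex -2.878 4.202 1.039
vertex -4.388 3.704 2.348
endloop
endfacet
facet normal -0.734 -0.241 0.635
outer loop
vertex -3.871 3.67 2.932
vertex -4.388 3.704 2.348
vertex -4.005 2.901 2.485
endloop
endfacet
facet normal 0.733 0.242 -0.636
outer loop
vertex -2.878 4.202 1.039
vertex -2.495 3.399 1.175
vertex -3.107 3.631 0.558
endloop
endfacet
facet normal -0.614 0.638 -0.465
outer loop
vertex -2.878 4.202 1.039
vertex -3.107 3.631 0.558
vertex -4.388 3.704 2.348
endloop
endfacet
facet normal -0.614 0.638 -0.465
outer loop
vertex -4.388 3.704 2.348
vertex -3.107 3.631 0.558
vertex -4.617 3.133 1.867
endloop
endfacet
facet normal -0.733 -0.241 0.636
outer loop
vertex -4.388 3.704 2.348
vertex -4.617 3.133 1.867
vertex -4.005 2.901 2.485
endloop
endfacet
facet normal 0.733 0.242 -0.636
outer loop
vertex -3.107 3.631 0.558
vertex -2.495 3.399 1.175
vertex -2.875 2.885 0.542
endloop
endfacet
facet normal -0.612 -0.174 -0.772
outer loop
vertex -3.107 3.631 0.558
vertex -2.875 2.885 0.542
vertex -4.617 3.133 1.867
endloop
endfacet
facet normal -0.612 -0.174 -0.772
outer loop
vertex -4.617 3.133 1.867
vertex -2.875 2.885 0.542
vertex -4.385 2.387 1.851
endloop
endfacet
facet normal -0.733 -0.242 0.635
outer loop
vertex -4.617 3.133 1.867
vertex -4.385 2.387 1.851
vertex -4.005 2.901 2.485
endloop
endfacet
facet normal 0.733 0.241 -0.636
outer loop
vertex -2.875 2.885 0.542
vertex -2.495 3.399 1.175
vertex -2.357 2.526 1.003
endloop
endfacet
facet normal -0.149 -0.854 -0.497
outer loop
vertex -2.875 2.885 0.542
vertex -2.357 2.526 1.003
vertex -4.385 2.387 1.851
endloop
endfacet
facet normal -0.149 -0.855 -0.497
outer loop
vertex -4.385 2.387 1.851
vertex -2.357 2.526 1.003
vertex -3.867 2.029 2.312
endloop
endfacet
facet normal -0.733 -0.242 0.636
outer loop
vertex -4.385 2.387 1.851
vertex -3.867 2.029 2.312
vertex -4.005 2.901 2.485
endloop
endfacet
facet normal 0.733 0.241 -0.636
outer loop
vertex -2.357 2.526 1.003
vertex -2.495 3.399 1.175
vertex -1.943 2.825 1.594
endloop
endfacet
facet normal 0.426 -0.892 0.153
outer loop
vertex -2.357 2.526 1.003
vertex -1.943 2.825 1.594
vertex -3.867 2.029 2.312
endloop
endfacet
facet normal 0.426 -0.892 0.152
outer loop
vertex -3.867 2.029 2.312
vertex -1.943 2.825 1.594
vertex -3.453 2.327 2.903
endloop
endfacet
facet normal -0.733 -0.242 0.636
outer loop
vertex -3.867 2.029 2.312
vertex -3.453 2.327 2.903
vertex -4.005 2.901 2.485
endloop
endfacet

endsolid


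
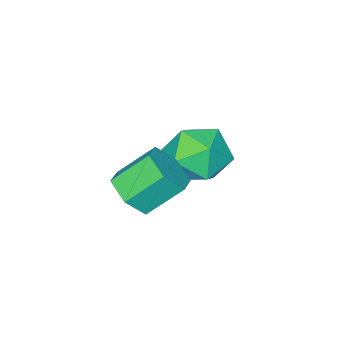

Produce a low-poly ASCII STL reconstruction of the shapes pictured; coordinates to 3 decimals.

solid 
facet normal 0.584 -0.453 -0.674
outer loop
vertex -0.777 -2.8 -2.061
vertex -1.206 -2.519 -2.622
vertex -0.608 -2.126 -2.368
endloop
endfacet
facet normal 0.781 0.086 0.619
outer loop
vertex -0.777 -2.8 -2.061
vertex -0.608 -2.126 -2.368
vertex -1.524 -2.222 -1.198
endloop
endfacet
facet normal 0.781 0.085 0.619
outer loop
vertex -1.524 -2.222 -1.198
vertex -0.608 -2.126 -2.368
vertex -1.355 -1.547 -1.504
endloop
endfacet
facet normal -0.583 0.452 0.675
outer loop
vertex -1.524 -2.222 -1.198
vertex -1.355 -1.547 -1.504
vertex -1.954 -1.941 -1.758
endloop
endfacet
facet normal 0.584 -0.452 -0.675
outer loop
vertex -0.608 -2.126 -2.368
vertex -1.206 -2.519 -2.622
vertex -1.038 -1.845 -2.928
endloop
endfacet
facet normal 0.583 0.812 -0.040
outer loop
vertex -0.608 -2.126 -2.368
vertex -1.038 -1.845 -2.928
vertex -1.355 -1.547 -1.504
endloop
endfacet
facet normal 0.583 0.812 -0.040
outer loop
vertex -1.355 -1.547 -1.504
vertex -1.038 -1.845 -2.928
vertex -1.785 -1.266 -2.065
endloop
endfacet
facet normal -0.584 0.453 0.674
outer loop
vertex -1.355 -1.547 -1.504
vertex -1.785 -1.266 -2.065
vertex -1.954 -1.941 -1.758
endloop
endfacet
facet normal 0.584 -0.452 -0.675
outer loop
vertex -1.038 -1.845 -2.928
vertex -1.206 -2.519 -2.622
vertex -1.636 -2.238 -3.182
endloop
endfacet
facet normal -0.198 0.726 -0.658
outer loop
vertex -1.038 -1.845 -2.928
vertex -1.636 -2.238 -3.182
vertex -1.785 -1.266 -2.065
endloop
endfacet
facet normal -0.199 0.726 -0.658
outer loop
vertex -1.785 -1.266 -2.065
vertex -1.636 -2.238 -3.182
vertex -2.383 -1.66 -2.319
endloop
endfacet
facet normal -0.584 0.453 0.674
outer loop
vertex -1.785 -1.266 -2.065
vertex -2.383 -1.66 -2.319
vertex -1.954 -1.941 -1.758
endloop
endfacet
facet normal 0.583 -0.452 -0.675
outer loop
vertex -1.636 -2.238 -3.182
vertex -1.206 -2.519 -2.622
vertex -1.805 -2.913 -2.876
endloop
endfacet
facet normal -0.781 -0.085 -0.619
outer loop
vertex -1.636 -2.238 -3.182
vertex -1.805 -2.913 -2.876
vertex -2.383 -1.66 -2.319
endloop
endfacet
facet normal -0.781 -0.086 -0.618
outer loop
vertex -2.383 -1.66 -2.319
vertex -1.805 -2.913 -2.876
vertex -2.552 -2.334 -2.012
endloop
endfacet
facet normal -0.584 0.453 0.674
outer loop
vertex -2.383 -1.66 -2.319
vertex -2.552 -2.334 -2.012
vertex -1.954 -1.941 -1.758
endloop
endfacet
facet normal 0.584 -0.453 -0.674
outer loop
vertex -1.805 -2.913 -2.876
vertex -1.206 -2.519 -2.622
vertex -1.375 -3.194 -2.315
endloop
endfacet
facet normal -0.583 -0.812 0.040
outer loop
vertex -1.805 -2.913 -2.876
vertex -1.375 -3.194 -2.315
vertex -2.552 -2.334 -2.012
endloop
endfacet
facet normal -0.583 -0.812 0.040
outer loop
vertex -2.552 -2.334 -2.012
vertex -1.375 -3.194 -2.315
vertex -2.122 -2.615 -1.452
endloop
endfacet
facet normal -0.584 0.452 0.675
outer loop
vertex -2.552 -2.334 -2.012
vertex -2.122 -2.615 -1.452
vertex -1.954 -1.941 -1.758
endloop
endfacet
facet normal 0.584 -0.453 -0.674
outer loop
vertex -1.375 -3.194 -2.315
vertex -1.206 -2.519 -2.622
vertex -0.777 -2.8 -2.061
endloop
endfacet
facet normal 0.198 -0.726 0.659
outer loop
vertex -1.375 -3.194 -2.315
vertex -0.777 -2.8 -2.061
vertex -2.122 -2.615 -1.452
endloop
endfacet
facet normal 0.198 -0.727 0.658
outer loop
vertex -2.122 -2.615 -1.452
vertex -0.777 -2.8 -2.061
vertex -1.524 -2.222 -1.198
endloop
endfacet
facet normal -0.584 0.452 0.675
outer loop
vertex -2.122 -2.615 -1.452
vertex -1.524 -2.222 -1.198
vertex -1.954 -1.941 -1.758
endloop
endfacet
facet normal -0.910 0.370 0.186
outer loop
vertex -4.77 -2.925 -3.144
vertex -4.51 -2.764 -2.194
vertex -4.361 -2.053 -2.88
endloop
endfacet
facet normal -0.722 0.487 -0.491
outer loop
vertex -4.77 -2.925 -3.144
vertex -4.361 -2.053 -2.88
vertex -4.083 -2.498 -3.73
endloop
endfacet
facet normal -0.589 -0.144 -0.795
outer loop
vertex -4.77 -2.925 -3.144
vertex -4.083 -2.498 -3.73
vertex -4.059 -3.483 -3.569
endloop
endfacet
facet normal -0.694 -0.651 -0.306
outer loop
vertex -4.77 -2.925 -3.144
vertex -4.059 -3.483 -3.569
vertex -4.323 -3.648 -2.619
endloop
endfacet
facet normal -0.893 -0.334 0.301
outer loop
vertex -4.77 -2.925 -3.144
vertex -4.323 -3.648 -2.619
vertex -4.51 -2.764 -2.194
endloop
endfacet
facet normal -0.116 0.864 -0.490
outer loop
vertex -4.083 -2.498 -3.73
vertex -4.361 -2.053 -2.88
vertex -3.397 -2.072 -3.141
endloop
endfacet
facet normal -0.421 0.674 0.607
outer loop
vertex -4.361 -2.053 -2.88
vertex -4.51 -2.764 -2.194
vertex -3.661 -2.237 -2.191
endloop
endfacet
facet normal -0.393 -0.465 0.794
outer loop
vertex -4.51 -2.764 -2.194
vertex -4.323 -3.648 -2.619
vertex -3.637 -3.222 -2.03
endloop
endfacet
facet normal -0.071 -0.979 -0.190
outer loop
vertex -4.323 -3.648 -2.619
vertex -4.059 -3.483 -3.569
vertex -3.359 -3.667 -2.88
endloop
endfacet
facet normal 0.102 -0.158 -0.982
outer loop
vertex -4.059 -3.483 -3.569
vertex -4.083 -2.498 -3.73
vertex -3.21 -2.956 -3.566
endloop
endfacet
facet normal 0.694 0.651 0.306
outer loop
vertex -2.95 -2.795 -2.616
vertex -3.397 -2.072 -3.141
vertex -3.661 -2.237 -2.191
endloop
endfacet
facet normal 0.589 0.144 0.795
outer loop
vertex -2.95 -2.795 -2.616
vertex -3.661 -2.237 -2.191
vertex -3.637 -3.222 -2.03
endloop
endfacet
facet normal 0.722 -0.487 0.491
outer loop
vertex -2.95 -2.795 -2.616
vertex -3.637 -3.222 -2.03
vertex -3.359 -3.667 -2.88
endloop
endfacet
facet normal 0.910 -0.370 -0.186
outer loop
vertex -2.95 -2.795 -2.616
vertex -3.359 -3.667 -2.88
vertex -3.21 -2.956 -3.566
endloop
endfacet
facet normal 0.893 0.334 -0.301
outer loop
vertex -2.95 -2.795 -2.616
vertex -3.21 -2.956 -3.566
vertex -3.397 -2.072 -3.141
endloop
endfacet
facet normal 0.071 0.979 0.190
outer loop
vertex -3.661 -2.237 -2.191
vertex -3.397 -2.072 -3.141
vertex -4.361 -2.053 -2.88
endloop
endfacet
facet normal -0.102 0.158 0.982
outer loop
vertex -3.637 -3.222 -2.03
vertex -3.661 -2.237 -2.191
vertex -4.51 -2.764 -2.194
endloop
endfacet
facet normal 0.116 -0.864 0.490
outer loop
vertex -3.359 -3.667 -2.88
vertex -3.637 -3.222 -2.03
vertex -4.323 -3.648 -2.619
endloop
endfacet
facet normal 0.421 -0.674 -0.607
outer loop
vertex -3.21 -2.956 -3.566
vertex -3.359 -3.667 -2.88
vertex -4.059 -3.483 -3.569
endloop
endfacet
facet normal 0.393 0.465 -0.794
outer loop
vertex -3.397 -2.072 -3.141
vertex -3.21 -2.956 -3.566
vertex -4.083 -2.498 -3.73
endloop
endfacet

endsolid


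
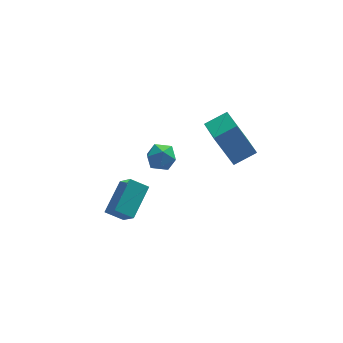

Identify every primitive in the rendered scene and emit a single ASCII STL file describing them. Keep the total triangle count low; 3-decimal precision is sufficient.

solid 
facet normal 0.190 0.210 0.959
outer loop
vertex 0.117 4.456 -0.157
vertex 0.348 3.657 -0.028
vertex 0.919 4.227 -0.266
endloop
endfacet
facet normal 0.298 0.782 0.547
outer loop
vertex 0.117 4.456 -0.157
vertex 0.919 4.227 -0.266
vertex 0.552 4.75 -0.814
endloop
endfacet
facet normal -0.314 0.927 0.207
outer loop
vertex 0.117 4.456 -0.157
vertex 0.552 4.75 -0.814
vertex -0.246 4.502 -0.914
endloop
endfacet
facet normal -0.797 0.444 0.409
outer loop
vertex 0.117 4.456 -0.157
vertex -0.246 4.502 -0.914
vertex -0.372 3.827 -0.428
endloop
endfacet
facet normal -0.486 0.001 0.874
outer loop
vertex 0.117 4.456 -0.157
vertex -0.372 3.827 -0.428
vertex 0.348 3.657 -0.028
endloop
endfacet
facet normal 0.788 0.613 0.057
outer loop
vertex 0.552 4.75 -0.814
vertex 0.919 4.227 -0.266
vertex 1.052 4.133 -1.092
endloop
endfacet
facet normal 0.615 -0.314 0.723
outer loop
vertex 0.919 4.227 -0.266
vertex 0.348 3.657 -0.028
vertex 0.926 3.458 -0.606
endloop
endfacet
facet normal -0.480 -0.653 0.586
outer loop
vertex 0.348 3.657 -0.028
vertex -0.372 3.827 -0.428
vertex 0.128 3.21 -0.706
endloop
endfacet
facet normal -0.984 0.064 -0.166
outer loop
vertex -0.372 3.827 -0.428
vertex -0.246 4.502 -0.914
vertex -0.239 3.733 -1.254
endloop
endfacet
facet normal -0.201 0.847 -0.493
outer loop
vertex -0.246 4.502 -0.914
vertex 0.552 4.75 -0.814
vertex 0.332 4.303 -1.492
endloop
endfacet
facet normal 0.797 -0.444 -0.409
outer loop
vertex 0.563 3.504 -1.363
vertex 1.052 4.133 -1.092
vertex 0.926 3.458 -0.606
endloop
endfacet
facet normal 0.314 -0.927 -0.207
outer loop
vertex 0.563 3.504 -1.363
vertex 0.926 3.458 -0.606
vertex 0.128 3.21 -0.706
endloop
endfacet
facet normal -0.298 -0.782 -0.547
outer loop
vertex 0.563 3.504 -1.363
vertex 0.128 3.21 -0.706
vertex -0.239 3.733 -1.254
endloop
endfacet
facet normal -0.190 -0.210 -0.959
outer loop
vertex 0.563 3.504 -1.363
vertex -0.239 3.733 -1.254
vertex 0.332 4.303 -1.492
endloop
endfacet
facet normal 0.486 -0.001 -0.874
outer loop
vertex 0.563 3.504 -1.363
vertex 0.332 4.303 -1.492
vertex 1.052 4.133 -1.092
endloop
endfacet
facet normal 0.984 -0.064 0.166
outer loop
vertex 0.926 3.458 -0.606
vertex 1.052 4.133 -1.092
vertex 0.919 4.227 -0.266
endloop
endfacet
facet normal 0.201 -0.847 0.493
outer loop
vertex 0.128 3.21 -0.706
vertex 0.926 3.458 -0.606
vertex 0.348 3.657 -0.028
endloop
endfacet
facet normal -0.788 -0.613 -0.057
outer loop
vertex -0.239 3.733 -1.254
vertex 0.128 3.21 -0.706
vertex -0.372 3.827 -0.428
endloop
endfacet
facet normal -0.615 0.314 -0.723
outer loop
vertex 0.332 4.303 -1.492
vertex -0.239 3.733 -1.254
vertex -0.246 4.502 -0.914
endloop
endfacet
facet normal 0.480 0.653 -0.586
outer loop
vertex 1.052 4.133 -1.092
vertex 0.332 4.303 -1.492
vertex 0.552 4.75 -0.814
endloop
endfacet
facet normal -0.817 0.317 0.483
outer loop
vertex -2.324 2.221 -2.618
vertex -1.282 3.55 -1.727
vertex -2.627 3.259 -3.811
endloop
endfacet
facet normal -0.546 -0.696 -0.467
outer loop
vertex -1.778 2.93 -4.313
vertex -2.324 2.221 -2.618
vertex -2.627 3.259 -3.811
endloop
endfacet
facet normal -0.817 0.317 0.483
outer loop
vertex -2.627 3.259 -3.811
vertex -1.282 3.55 -1.727
vertex -1.585 4.588 -2.92
endloop
endfacet
facet normal -0.188 0.645 -0.741
outer loop
vertex -1.585 4.588 -2.92
vertex -1.778 2.93 -4.313
vertex -2.627 3.259 -3.811
endloop
endfacet
facet normal 0.188 -0.645 0.741
outer loop
vertex -2.324 2.221 -2.618
vertex -0.433 3.221 -2.229
vertex -1.282 3.55 -1.727
endloop
endfacet
facet normal -0.546 -0.696 -0.467
outer loop
vertex -1.475 1.892 -3.12
vertex -2.324 2.221 -2.618
vertex -1.778 2.93 -4.313
endloop
endfacet
facet normal 0.188 -0.645 0.741
outer loop
vertex -1.475 1.892 -3.12
vertex -0.433 3.221 -2.229
vertex -2.324 2.221 -2.618
endloop
endfacet
facet normal 0.546 0.696 0.467
outer loop
vertex -1.282 3.55 -1.727
vertex -0.433 3.221 -2.229
vertex -1.585 4.588 -2.92
endloop
endfacet
facet normal -0.188 0.645 -0.741
outer loop
vertex -0.736 4.259 -3.422
vertex -1.778 2.93 -4.313
vertex -1.585 4.588 -2.92
endloop
endfacet
facet normal 0.546 0.696 0.467
outer loop
vertex -1.585 4.588 -2.92
vertex -0.433 3.221 -2.229
vertex -0.736 4.259 -3.422
endloop
endfacet
facet normal 0.817 -0.317 -0.483
outer loop
vertex -0.736 4.259 -3.422
vertex -1.475 1.892 -3.12
vertex -1.778 2.93 -4.313
endloop
endfacet
facet normal 0.817 -0.317 -0.483
outer loop
vertex -0.433 3.221 -2.229
vertex -1.475 1.892 -3.12
vertex -0.736 4.259 -3.422
endloop
endfacet
facet normal -0.905 -0.142 -0.400
outer loop
vertex 2.175 1.131 3.108
vertex 2.14 2.804 2.595
vertex 3.019 0.618 1.381
endloop
endfacet
facet normal 0.019 -0.956 0.293
outer loop
vertex 4.16 0.796 1.885
vertex 2.175 1.131 3.108
vertex 3.019 0.618 1.381
endloop
endfacet
facet normal -0.905 -0.141 -0.401
outer loop
vertex 3.019 0.618 1.381
vertex 2.14 2.804 2.595
vertex 2.985 2.291 0.867
endloop
endfacet
facet normal 0.424 -0.258 -0.868
outer loop
vertex 2.985 2.291 0.867
vertex 4.16 0.796 1.885
vertex 3.019 0.618 1.381
endloop
endfacet
facet normal -0.424 0.257 0.868
outer loop
vertex 2.175 1.131 3.108
vertex 3.281 2.982 3.099
vertex 2.14 2.804 2.595
endloop
endfacet
facet normal 0.019 -0.956 0.293
outer loop
vertex 3.315 1.309 3.613
vertex 2.175 1.131 3.108
vertex 4.16 0.796 1.885
endloop
endfacet
facet normal -0.425 0.258 0.868
outer loop
vertex 3.315 1.309 3.613
vertex 3.281 2.982 3.099
vertex 2.175 1.131 3.108
endloop
endfacet
facet normal -0.020 0.956 -0.293
outer loop
vertex 2.14 2.804 2.595
vertex 3.281 2.982 3.099
vertex 2.985 2.291 0.867
endloop
endfacet
facet normal 0.425 -0.257 -0.868
outer loop
vertex 4.125 2.469 1.372
vertex 4.16 0.796 1.885
vertex 2.985 2.291 0.867
endloop
endfacet
facet normal -0.019 0.956 -0.293
outer loop
vertex 2.985 2.291 0.867
vertex 3.281 2.982 3.099
vertex 4.125 2.469 1.372
endloop
endfacet
facet normal 0.905 0.142 0.401
outer loop
vertex 4.125 2.469 1.372
vertex 3.315 1.309 3.613
vertex 4.16 0.796 1.885
endloop
endfacet
facet normal 0.905 0.141 0.400
outer loop
vertex 3.281 2.982 3.099
vertex 3.315 1.309 3.613
vertex 4.125 2.469 1.372
endloop
endfacet

endsolid


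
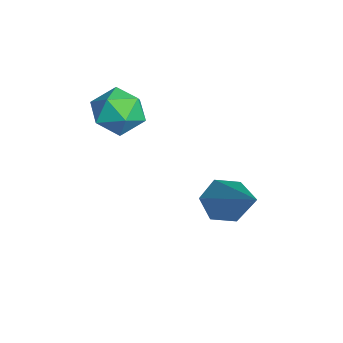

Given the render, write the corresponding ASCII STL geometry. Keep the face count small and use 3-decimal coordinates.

solid 
facet normal -0.915 0.300 0.271
outer loop
vertex 0.108 -0.827 -0.289
vertex 0.319 -0.734 0.321
vertex 0.35 -0.248 -0.112
endloop
endfacet
facet normal -0.788 0.456 -0.413
outer loop
vertex 0.108 -0.827 -0.289
vertex 0.35 -0.248 -0.112
vertex 0.506 -0.503 -0.691
endloop
endfacet
facet normal -0.637 -0.154 -0.755
outer loop
vertex 0.108 -0.827 -0.289
vertex 0.506 -0.503 -0.691
vertex 0.573 -1.147 -0.616
endloop
endfacet
facet normal -0.670 -0.687 -0.281
outer loop
vertex 0.108 -0.827 -0.289
vertex 0.573 -1.147 -0.616
vertex 0.457 -1.29 0.01
endloop
endfacet
facet normal -0.842 -0.407 0.353
outer loop
vertex 0.108 -0.827 -0.289
vertex 0.457 -1.29 0.01
vertex 0.319 -0.734 0.321
endloop
endfacet
facet normal -0.211 0.872 -0.441
outer loop
vertex 0.506 -0.503 -0.691
vertex 0.35 -0.248 -0.112
vertex 0.963 -0.21 -0.33
endloop
endfacet
facet normal -0.416 0.620 0.666
outer loop
vertex 0.35 -0.248 -0.112
vertex 0.319 -0.734 0.321
vertex 0.847 -0.353 0.296
endloop
endfacet
facet normal -0.298 -0.521 0.800
outer loop
vertex 0.319 -0.734 0.321
vertex 0.457 -1.29 0.01
vertex 0.914 -0.997 0.371
endloop
endfacet
facet normal -0.020 -0.974 -0.226
outer loop
vertex 0.457 -1.29 0.01
vertex 0.573 -1.147 -0.616
vertex 1.07 -1.252 -0.208
endloop
endfacet
facet normal 0.034 -0.112 -0.993
outer loop
vertex 0.573 -1.147 -0.616
vertex 0.506 -0.503 -0.691
vertex 1.101 -0.766 -0.641
endloop
endfacet
facet normal 0.670 0.687 0.281
outer loop
vertex 1.312 -0.673 -0.031
vertex 0.963 -0.21 -0.33
vertex 0.847 -0.353 0.296
endloop
endfacet
facet normal 0.637 0.154 0.755
outer loop
vertex 1.312 -0.673 -0.031
vertex 0.847 -0.353 0.296
vertex 0.914 -0.997 0.371
endloop
endfacet
facet normal 0.788 -0.456 0.413
outer loop
vertex 1.312 -0.673 -0.031
vertex 0.914 -0.997 0.371
vertex 1.07 -1.252 -0.208
endloop
endfacet
facet normal 0.915 -0.300 -0.271
outer loop
vertex 1.312 -0.673 -0.031
vertex 1.07 -1.252 -0.208
vertex 1.101 -0.766 -0.641
endloop
endfacet
facet normal 0.842 0.407 -0.353
outer loop
vertex 1.312 -0.673 -0.031
vertex 1.101 -0.766 -0.641
vertex 0.963 -0.21 -0.33
endloop
endfacet
facet normal 0.020 0.974 0.226
outer loop
vertex 0.847 -0.353 0.296
vertex 0.963 -0.21 -0.33
vertex 0.35 -0.248 -0.112
endloop
endfacet
facet normal -0.034 0.112 0.993
outer loop
vertex 0.914 -0.997 0.371
vertex 0.847 -0.353 0.296
vertex 0.319 -0.734 0.321
endloop
endfacet
facet normal 0.211 -0.872 0.441
outer loop
vertex 1.07 -1.252 -0.208
vertex 0.914 -0.997 0.371
vertex 0.457 -1.29 0.01
endloop
endfacet
facet normal 0.416 -0.620 -0.666
outer loop
vertex 1.101 -0.766 -0.641
vertex 1.07 -1.252 -0.208
vertex 0.573 -1.147 -0.616
endloop
endfacet
facet normal 0.298 0.521 -0.800
outer loop
vertex 0.963 -0.21 -0.33
vertex 1.101 -0.766 -0.641
vertex 0.506 -0.503 -0.691
endloop
endfacet
facet normal -0.778 -0.149 -0.610
outer loop
vertex 2.194 1.485 -2.782
vertex 1.883 1.303 -2.341
vertex 1.885 1.856 -2.479
endloop
endfacet
facet normal 0.487 0.759 -0.432
outer loop
vertex 2.194 1.485 -2.782
vertex 1.885 1.856 -2.479
vertex 3.517 1.617 -1.059
endloop
endfacet
facet normal -0.779 -0.149 -0.609
outer loop
vertex 1.885 1.856 -2.479
vertex 1.883 1.303 -2.341
vertex 1.574 1.674 -2.037
endloop
endfacet
facet normal -0.124 0.945 0.302
outer loop
vertex 1.885 1.856 -2.479
vertex 1.574 1.674 -2.037
vertex 3.517 1.617 -1.059
endloop
endfacet
facet normal -0.779 -0.149 -0.609
outer loop
vertex 1.574 1.674 -2.037
vertex 1.883 1.303 -2.341
vertex 1.572 1.121 -1.899
endloop
endfacet
facet normal -0.433 0.220 0.874
outer loop
vertex 1.574 1.674 -2.037
vertex 1.572 1.121 -1.899
vertex 3.517 1.617 -1.059
endloop
endfacet
facet normal -0.778 -0.150 -0.610
outer loop
vertex 1.572 1.121 -1.899
vertex 1.883 1.303 -2.341
vertex 1.881 0.75 -2.202
endloop
endfacet
facet normal -0.131 -0.690 0.711
outer loop
vertex 1.572 1.121 -1.899
vertex 1.881 0.75 -2.202
vertex 3.517 1.617 -1.059
endloop
endfacet
facet normal -0.778 -0.150 -0.610
outer loop
vertex 1.881 0.75 -2.202
vertex 1.883 1.303 -2.341
vertex 2.192 0.932 -2.644
endloop
endfacet
facet normal 0.481 -0.877 -0.023
outer loop
vertex 1.881 0.75 -2.202
vertex 2.192 0.932 -2.644
vertex 3.517 1.617 -1.059
endloop
endfacet
facet normal -0.778 -0.149 -0.610
outer loop
vertex 2.192 0.932 -2.644
vertex 1.883 1.303 -2.341
vertex 2.194 1.485 -2.782
endloop
endfacet
facet normal 0.790 -0.151 -0.595
outer loop
vertex 2.192 0.932 -2.644
vertex 2.194 1.485 -2.782
vertex 3.517 1.617 -1.059
endloop
endfacet

endsolid


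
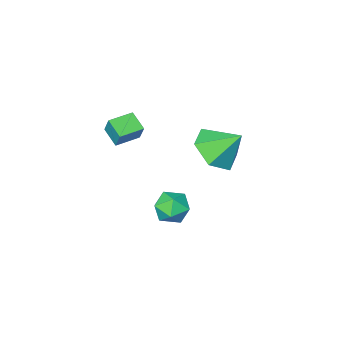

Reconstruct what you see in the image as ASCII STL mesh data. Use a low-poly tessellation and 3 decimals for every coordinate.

solid 
facet normal -0.997 0.021 0.071
outer loop
vertex 0.104 1.058 3.187
vertex 0.091 1.813 2.776
vertex 0.042 0.647 2.434
endloop
endfacet
facet normal 0.016 -0.878 0.478
outer loop
vertex 1.029 0.627 2.364
vertex 0.104 1.058 3.187
vertex 0.042 0.647 2.434
endloop
endfacet
facet normal -0.997 0.021 0.071
outer loop
vertex 0.042 0.647 2.434
vertex 0.091 1.813 2.776
vertex 0.029 1.402 2.023
endloop
endfacet
facet normal -0.072 -0.478 -0.876
outer loop
vertex 0.029 1.402 2.023
vertex 1.029 0.627 2.364
vertex 0.042 0.647 2.434
endloop
endfacet
facet normal 0.072 0.478 0.876
outer loop
vertex 0.104 1.058 3.187
vertex 1.078 1.793 2.706
vertex 0.091 1.813 2.776
endloop
endfacet
facet normal 0.016 -0.878 0.478
outer loop
vertex 1.091 1.038 3.117
vertex 0.104 1.058 3.187
vertex 1.029 0.627 2.364
endloop
endfacet
facet normal 0.072 0.478 0.876
outer loop
vertex 1.091 1.038 3.117
vertex 1.078 1.793 2.706
vertex 0.104 1.058 3.187
endloop
endfacet
facet normal -0.016 0.878 -0.478
outer loop
vertex 0.091 1.813 2.776
vertex 1.078 1.793 2.706
vertex 0.029 1.402 2.023
endloop
endfacet
facet normal -0.072 -0.478 -0.876
outer loop
vertex 1.016 1.382 1.953
vertex 1.029 0.627 2.364
vertex 0.029 1.402 2.023
endloop
endfacet
facet normal -0.016 0.878 -0.478
outer loop
vertex 0.029 1.402 2.023
vertex 1.078 1.793 2.706
vertex 1.016 1.382 1.953
endloop
endfacet
facet normal 0.997 -0.021 -0.071
outer loop
vertex 1.016 1.382 1.953
vertex 1.091 1.038 3.117
vertex 1.029 0.627 2.364
endloop
endfacet
facet normal 0.997 -0.021 -0.071
outer loop
vertex 1.078 1.793 2.706
vertex 1.091 1.038 3.117
vertex 1.016 1.382 1.953
endloop
endfacet
facet normal -0.897 0.395 0.200
outer loop
vertex -1.863 1.764 -2.504
vertex -1.754 1.618 -1.726
vertex -1.517 2.314 -2.039
endloop
endfacet
facet normal -0.606 0.700 -0.377
outer loop
vertex -1.863 1.764 -2.504
vertex -1.517 2.314 -2.039
vertex -1.229 2.17 -2.77
endloop
endfacet
facet normal -0.480 0.188 -0.857
outer loop
vertex -1.863 1.764 -2.504
vertex -1.229 2.17 -2.77
vertex -1.288 1.385 -2.909
endloop
endfacet
facet normal -0.692 -0.434 -0.576
outer loop
vertex -1.863 1.764 -2.504
vertex -1.288 1.385 -2.909
vertex -1.612 1.044 -2.263
endloop
endfacet
facet normal -0.949 -0.306 0.076
outer loop
vertex -1.863 1.764 -2.504
vertex -1.612 1.044 -2.263
vertex -1.754 1.618 -1.726
endloop
endfacet
facet normal 0.020 0.982 -0.186
outer loop
vertex -1.229 2.17 -2.77
vertex -1.517 2.314 -2.039
vertex -0.728 2.276 -2.157
endloop
endfacet
facet normal -0.450 0.489 0.747
outer loop
vertex -1.517 2.314 -2.039
vertex -1.754 1.618 -1.726
vertex -1.052 1.935 -1.511
endloop
endfacet
facet normal -0.534 -0.644 0.548
outer loop
vertex -1.754 1.618 -1.726
vertex -1.612 1.044 -2.263
vertex -1.111 1.15 -1.65
endloop
endfacet
facet normal -0.117 -0.853 -0.509
outer loop
vertex -1.612 1.044 -2.263
vertex -1.288 1.385 -2.909
vertex -0.823 1.006 -2.381
endloop
endfacet
facet normal 0.225 0.153 -0.962
outer loop
vertex -1.288 1.385 -2.909
vertex -1.229 2.17 -2.77
vertex -0.586 1.702 -2.694
endloop
endfacet
facet normal 0.692 0.434 0.576
outer loop
vertex -0.477 1.556 -1.916
vertex -0.728 2.276 -2.157
vertex -1.052 1.935 -1.511
endloop
endfacet
facet normal 0.480 -0.188 0.857
outer loop
vertex -0.477 1.556 -1.916
vertex -1.052 1.935 -1.511
vertex -1.111 1.15 -1.65
endloop
endfacet
facet normal 0.606 -0.700 0.377
outer loop
vertex -0.477 1.556 -1.916
vertex -1.111 1.15 -1.65
vertex -0.823 1.006 -2.381
endloop
endfacet
facet normal 0.897 -0.395 -0.200
outer loop
vertex -0.477 1.556 -1.916
vertex -0.823 1.006 -2.381
vertex -0.586 1.702 -2.694
endloop
endfacet
facet normal 0.949 0.306 -0.076
outer loop
vertex -0.477 1.556 -1.916
vertex -0.586 1.702 -2.694
vertex -0.728 2.276 -2.157
endloop
endfacet
facet normal 0.117 0.853 0.509
outer loop
vertex -1.052 1.935 -1.511
vertex -0.728 2.276 -2.157
vertex -1.517 2.314 -2.039
endloop
endfacet
facet normal -0.225 -0.153 0.962
outer loop
vertex -1.111 1.15 -1.65
vertex -1.052 1.935 -1.511
vertex -1.754 1.618 -1.726
endloop
endfacet
facet normal -0.020 -0.982 0.186
outer loop
vertex -0.823 1.006 -2.381
vertex -1.111 1.15 -1.65
vertex -1.612 1.044 -2.263
endloop
endfacet
facet normal 0.450 -0.489 -0.747
outer loop
vertex -0.586 1.702 -2.694
vertex -0.823 1.006 -2.381
vertex -1.288 1.385 -2.909
endloop
endfacet
facet normal 0.534 0.644 -0.548
outer loop
vertex -0.728 2.276 -2.157
vertex -0.586 1.702 -2.694
vertex -1.229 2.17 -2.77
endloop
endfacet
facet normal 0.432 -0.547 -0.717
outer loop
vertex -1.84 2.1 1.357
vertex -2.715 2.185 0.764
vertex -1.944 2.907 0.678
endloop
endfacet
facet normal 0.515 0.590 0.622
outer loop
vertex -1.84 2.1 1.357
vertex -1.944 2.907 0.678
vertex -3.325 2.955 1.776
endloop
endfacet
facet normal 0.432 -0.547 -0.717
outer loop
vertex -1.944 2.907 0.678
vertex -2.715 2.185 0.764
vertex -2.819 2.992 0.086
endloop
endfacet
facet normal 0.068 0.997 0.042
outer loop
vertex -1.944 2.907 0.678
vertex -2.819 2.992 0.086
vertex -3.325 2.955 1.776
endloop
endfacet
facet normal 0.432 -0.547 -0.717
outer loop
vertex -2.819 2.992 0.086
vertex -2.715 2.185 0.764
vertex -3.59 2.27 0.172
endloop
endfacet
facet normal -0.682 0.706 -0.189
outer loop
vertex -2.819 2.992 0.086
vertex -3.59 2.27 0.172
vertex -3.325 2.955 1.776
endloop
endfacet
facet normal 0.432 -0.546 -0.717
outer loop
vertex -3.59 2.27 0.172
vertex -2.715 2.185 0.764
vertex -3.486 1.462 0.85
endloop
endfacet
facet normal -0.987 0.007 0.160
outer loop
vertex -3.59 2.27 0.172
vertex -3.486 1.462 0.85
vertex -3.325 2.955 1.776
endloop
endfacet
facet normal 0.433 -0.547 -0.717
outer loop
vertex -3.486 1.462 0.85
vertex -2.715 2.185 0.764
vertex -2.611 1.377 1.443
endloop
endfacet
facet normal -0.540 -0.401 0.740
outer loop
vertex -3.486 1.462 0.85
vertex -2.611 1.377 1.443
vertex -3.325 2.955 1.776
endloop
endfacet
facet normal 0.433 -0.547 -0.717
outer loop
vertex -2.611 1.377 1.443
vertex -2.715 2.185 0.764
vertex -1.84 2.1 1.357
endloop
endfacet
facet normal 0.211 -0.109 0.971
outer loop
vertex -2.611 1.377 1.443
vertex -1.84 2.1 1.357
vertex -3.325 2.955 1.776
endloop
endfacet

endsolid


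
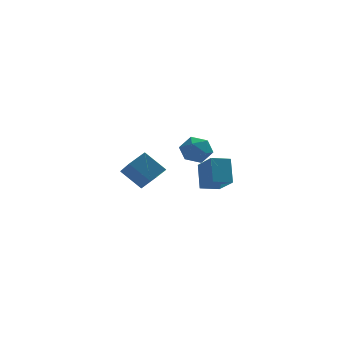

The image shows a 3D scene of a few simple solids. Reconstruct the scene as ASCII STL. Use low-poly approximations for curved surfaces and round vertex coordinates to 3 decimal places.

solid 
facet normal -0.946 -0.273 0.177
outer loop
vertex 3.097 1.117 1.794
vertex 2.502 2.523 0.785
vertex 3.122 0.115 0.384
endloop
endfacet
facet normal 0.325 -0.768 0.552
outer loop
vertex 4.238 0.437 0.175
vertex 3.097 1.117 1.794
vertex 3.122 0.115 0.384
endloop
endfacet
facet normal -0.946 -0.273 0.177
outer loop
vertex 3.122 0.115 0.384
vertex 2.502 2.523 0.785
vertex 2.527 1.521 -0.625
endloop
endfacet
facet normal 0.014 -0.579 -0.815
outer loop
vertex 2.527 1.521 -0.625
vertex 4.238 0.437 0.175
vertex 3.122 0.115 0.384
endloop
endfacet
facet normal -0.014 0.579 0.815
outer loop
vertex 3.097 1.117 1.794
vertex 3.618 2.845 0.576
vertex 2.502 2.523 0.785
endloop
endfacet
facet normal 0.325 -0.768 0.552
outer loop
vertex 4.213 1.439 1.585
vertex 3.097 1.117 1.794
vertex 4.238 0.437 0.175
endloop
endfacet
facet normal -0.014 0.579 0.815
outer loop
vertex 4.213 1.439 1.585
vertex 3.618 2.845 0.576
vertex 3.097 1.117 1.794
endloop
endfacet
facet normal -0.325 0.768 -0.552
outer loop
vertex 2.502 2.523 0.785
vertex 3.618 2.845 0.576
vertex 2.527 1.521 -0.625
endloop
endfacet
facet normal 0.014 -0.579 -0.815
outer loop
vertex 3.643 1.843 -0.834
vertex 4.238 0.437 0.175
vertex 2.527 1.521 -0.625
endloop
endfacet
facet normal -0.325 0.768 -0.552
outer loop
vertex 2.527 1.521 -0.625
vertex 3.618 2.845 0.576
vertex 3.643 1.843 -0.834
endloop
endfacet
facet normal 0.946 0.273 -0.177
outer loop
vertex 3.643 1.843 -0.834
vertex 4.213 1.439 1.585
vertex 4.238 0.437 0.175
endloop
endfacet
facet normal 0.946 0.273 -0.177
outer loop
vertex 3.618 2.845 0.576
vertex 4.213 1.439 1.585
vertex 3.643 1.843 -0.834
endloop
endfacet
facet normal -0.877 0.418 -0.236
outer loop
vertex 1.893 4.072 0.707
vertex 1.554 3.909 1.678
vertex 2.042 4.797 1.439
endloop
endfacet
facet normal -0.348 0.701 -0.623
outer loop
vertex 1.893 4.072 0.707
vertex 2.042 4.797 1.439
vertex 2.803 4.575 0.764
endloop
endfacet
facet normal -0.034 0.173 -0.984
outer loop
vertex 1.893 4.072 0.707
vertex 2.803 4.575 0.764
vertex 2.785 3.55 0.585
endloop
endfacet
facet normal -0.368 -0.437 -0.821
outer loop
vertex 1.893 4.072 0.707
vertex 2.785 3.55 0.585
vertex 2.014 3.138 1.15
endloop
endfacet
facet normal -0.889 -0.285 -0.358
outer loop
vertex 1.893 4.072 0.707
vertex 2.014 3.138 1.15
vertex 1.554 3.909 1.678
endloop
endfacet
facet normal 0.132 0.976 -0.172
outer loop
vertex 2.803 4.575 0.764
vertex 2.042 4.797 1.439
vertex 3.026 4.722 1.77
endloop
endfacet
facet normal -0.723 0.520 0.454
outer loop
vertex 2.042 4.797 1.439
vertex 1.554 3.909 1.678
vertex 2.255 4.31 2.335
endloop
endfacet
facet normal -0.743 -0.618 0.255
outer loop
vertex 1.554 3.909 1.678
vertex 2.014 3.138 1.15
vertex 2.237 3.285 2.156
endloop
endfacet
facet normal 0.100 -0.864 -0.493
outer loop
vertex 2.014 3.138 1.15
vertex 2.785 3.55 0.585
vertex 2.998 3.063 1.481
endloop
endfacet
facet normal 0.641 0.121 -0.758
outer loop
vertex 2.785 3.55 0.585
vertex 2.803 4.575 0.764
vertex 3.486 3.951 1.242
endloop
endfacet
facet normal 0.368 0.437 0.821
outer loop
vertex 3.147 3.788 2.213
vertex 3.026 4.722 1.77
vertex 2.255 4.31 2.335
endloop
endfacet
facet normal 0.034 -0.173 0.984
outer loop
vertex 3.147 3.788 2.213
vertex 2.255 4.31 2.335
vertex 2.237 3.285 2.156
endloop
endfacet
facet normal 0.348 -0.701 0.623
outer loop
vertex 3.147 3.788 2.213
vertex 2.237 3.285 2.156
vertex 2.998 3.063 1.481
endloop
endfacet
facet normal 0.877 -0.418 0.236
outer loop
vertex 3.147 3.788 2.213
vertex 2.998 3.063 1.481
vertex 3.486 3.951 1.242
endloop
endfacet
facet normal 0.889 0.285 0.358
outer loop
vertex 3.147 3.788 2.213
vertex 3.486 3.951 1.242
vertex 3.026 4.722 1.77
endloop
endfacet
facet normal -0.100 0.864 0.493
outer loop
vertex 2.255 4.31 2.335
vertex 3.026 4.722 1.77
vertex 2.042 4.797 1.439
endloop
endfacet
facet normal -0.641 -0.121 0.758
outer loop
vertex 2.237 3.285 2.156
vertex 2.255 4.31 2.335
vertex 1.554 3.909 1.678
endloop
endfacet
facet normal -0.132 -0.976 0.172
outer loop
vertex 2.998 3.063 1.481
vertex 2.237 3.285 2.156
vertex 2.014 3.138 1.15
endloop
endfacet
facet normal 0.723 -0.520 -0.454
outer loop
vertex 3.486 3.951 1.242
vertex 2.998 3.063 1.481
vertex 2.785 3.55 0.585
endloop
endfacet
facet normal 0.743 0.618 -0.255
outer loop
vertex 3.026 4.722 1.77
vertex 3.486 3.951 1.242
vertex 2.803 4.575 0.764
endloop
endfacet
facet normal -0.675 0.296 0.676
outer loop
vertex -0.73 -3.184 3.783
vertex -1.122 -1.562 2.681
vertex -1.577 -3.784 3.201
endloop
endfacet
facet normal 0.196 -0.811 0.551
outer loop
vertex -0.498 -4.258 2.119
vertex -0.73 -3.184 3.783
vertex -1.577 -3.784 3.201
endloop
endfacet
facet normal -0.674 0.296 0.677
outer loop
vertex -1.577 -3.784 3.201
vertex -1.122 -1.562 2.681
vertex -1.969 -2.162 2.1
endloop
endfacet
facet normal -0.712 -0.504 -0.489
outer loop
vertex -1.969 -2.162 2.1
vertex -0.498 -4.258 2.119
vertex -1.577 -3.784 3.201
endloop
endfacet
facet normal 0.712 0.504 0.489
outer loop
vertex -0.73 -3.184 3.783
vertex -0.043 -2.036 1.599
vertex -1.122 -1.562 2.681
endloop
endfacet
facet normal 0.197 -0.811 0.551
outer loop
vertex 0.349 -3.658 2.7
vertex -0.73 -3.184 3.783
vertex -0.498 -4.258 2.119
endloop
endfacet
facet normal 0.712 0.504 0.489
outer loop
vertex 0.349 -3.658 2.7
vertex -0.043 -2.036 1.599
vertex -0.73 -3.184 3.783
endloop
endfacet
facet normal -0.196 0.811 -0.551
outer loop
vertex -1.122 -1.562 2.681
vertex -0.043 -2.036 1.599
vertex -1.969 -2.162 2.1
endloop
endfacet
facet normal -0.712 -0.504 -0.489
outer loop
vertex -0.89 -2.636 1.017
vertex -0.498 -4.258 2.119
vertex -1.969 -2.162 2.1
endloop
endfacet
facet normal -0.196 0.811 -0.551
outer loop
vertex -1.969 -2.162 2.1
vertex -0.043 -2.036 1.599
vertex -0.89 -2.636 1.017
endloop
endfacet
facet normal 0.674 -0.297 -0.676
outer loop
vertex -0.89 -2.636 1.017
vertex 0.349 -3.658 2.7
vertex -0.498 -4.258 2.119
endloop
endfacet
facet normal 0.674 -0.296 -0.676
outer loop
vertex -0.043 -2.036 1.599
vertex 0.349 -3.658 2.7
vertex -0.89 -2.636 1.017
endloop
endfacet

endsolid


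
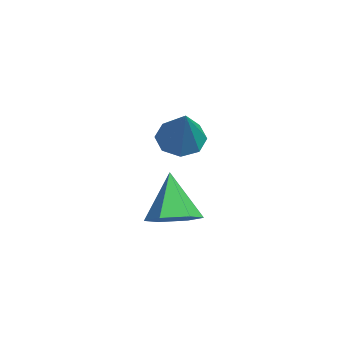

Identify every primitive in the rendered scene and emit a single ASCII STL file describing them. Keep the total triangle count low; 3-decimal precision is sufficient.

solid 
facet normal 0.550 -0.054 -0.833
outer loop
vertex 1.44 -1.913 0.841
vertex 0.982 -2.122 0.552
vertex 1.073 -1.55 0.575
endloop
endfacet
facet normal 0.285 0.737 0.613
outer loop
vertex 1.44 -1.913 0.841
vertex 1.073 -1.55 0.575
vertex 0.338 -2.058 1.528
endloop
endfacet
facet normal 0.550 -0.054 -0.833
outer loop
vertex 1.073 -1.55 0.575
vertex 0.982 -2.122 0.552
vertex 0.616 -1.759 0.287
endloop
endfacet
facet normal -0.468 0.877 0.106
outer loop
vertex 1.073 -1.55 0.575
vertex 0.616 -1.759 0.287
vertex 0.338 -2.058 1.528
endloop
endfacet
facet normal 0.549 -0.055 -0.834
outer loop
vertex 0.616 -1.759 0.287
vertex 0.982 -2.122 0.552
vertex 0.524 -2.331 0.264
endloop
endfacet
facet normal -0.970 0.163 -0.178
outer loop
vertex 0.616 -1.759 0.287
vertex 0.524 -2.331 0.264
vertex 0.338 -2.058 1.528
endloop
endfacet
facet normal 0.550 -0.056 -0.833
outer loop
vertex 0.524 -2.331 0.264
vertex 0.982 -2.122 0.552
vertex 0.89 -2.694 0.53
endloop
endfacet
facet normal -0.719 -0.693 0.044
outer loop
vertex 0.524 -2.331 0.264
vertex 0.89 -2.694 0.53
vertex 0.338 -2.058 1.528
endloop
endfacet
facet normal 0.550 -0.056 -0.833
outer loop
vertex 0.89 -2.694 0.53
vertex 0.982 -2.122 0.552
vertex 1.348 -2.486 0.818
endloop
endfacet
facet normal 0.033 -0.834 0.550
outer loop
vertex 0.89 -2.694 0.53
vertex 1.348 -2.486 0.818
vertex 0.338 -2.058 1.528
endloop
endfacet
facet normal 0.551 -0.055 -0.833
outer loop
vertex 1.348 -2.486 0.818
vertex 0.982 -2.122 0.552
vertex 1.44 -1.913 0.841
endloop
endfacet
facet normal 0.537 -0.120 0.835
outer loop
vertex 1.348 -2.486 0.818
vertex 1.44 -1.913 0.841
vertex 0.338 -2.058 1.528
endloop
endfacet
facet normal -0.653 0.080 -0.753
outer loop
vertex 0.853 -1.961 2.19
vertex 0.479 -1.868 2.524
vertex 0.812 -1.58 2.266
endloop
endfacet
facet normal 0.929 0.166 -0.331
outer loop
vertex 0.853 -1.961 2.19
vertex 0.812 -1.58 2.266
vertex 1.321 -1.972 3.496
endloop
endfacet
facet normal -0.654 0.082 -0.752
outer loop
vertex 0.812 -1.58 2.266
vertex 0.479 -1.868 2.524
vertex 0.576 -1.368 2.494
endloop
endfacet
facet normal 0.653 0.757 -0.029
outer loop
vertex 0.812 -1.58 2.266
vertex 0.576 -1.368 2.494
vertex 1.321 -1.972 3.496
endloop
endfacet
facet normal -0.652 0.081 -0.754
outer loop
vertex 0.576 -1.368 2.494
vertex 0.479 -1.868 2.524
vertex 0.283 -1.448 2.739
endloop
endfacet
facet normal 0.127 0.888 0.441
outer loop
vertex 0.576 -1.368 2.494
vertex 0.283 -1.448 2.739
vertex 1.321 -1.972 3.496
endloop
endfacet
facet normal -0.653 0.081 -0.753
outer loop
vertex 0.283 -1.448 2.739
vertex 0.479 -1.868 2.524
vertex 0.105 -1.775 2.858
endloop
endfacet
facet normal -0.345 0.481 0.806
outer loop
vertex 0.283 -1.448 2.739
vertex 0.105 -1.775 2.858
vertex 1.321 -1.972 3.496
endloop
endfacet
facet normal -0.653 0.080 -0.753
outer loop
vertex 0.105 -1.775 2.858
vertex 0.479 -1.868 2.524
vertex 0.146 -2.155 2.782
endloop
endfacet
facet normal -0.481 -0.222 0.848
outer loop
vertex 0.105 -1.775 2.858
vertex 0.146 -2.155 2.782
vertex 1.321 -1.972 3.496
endloop
endfacet
facet normal -0.654 0.082 -0.752
outer loop
vertex 0.146 -2.155 2.782
vertex 0.479 -1.868 2.524
vertex 0.382 -2.367 2.554
endloop
endfacet
facet normal -0.204 -0.813 0.545
outer loop
vertex 0.146 -2.155 2.782
vertex 0.382 -2.367 2.554
vertex 1.321 -1.972 3.496
endloop
endfacet
facet normal -0.652 0.082 -0.754
outer loop
vertex 0.382 -2.367 2.554
vertex 0.479 -1.868 2.524
vertex 0.675 -2.287 2.309
endloop
endfacet
facet normal 0.321 -0.944 0.076
outer loop
vertex 0.382 -2.367 2.554
vertex 0.675 -2.287 2.309
vertex 1.321 -1.972 3.496
endloop
endfacet
facet normal -0.653 0.081 -0.753
outer loop
vertex 0.675 -2.287 2.309
vertex 0.479 -1.868 2.524
vertex 0.853 -1.961 2.19
endloop
endfacet
facet normal 0.792 -0.538 -0.288
outer loop
vertex 0.675 -2.287 2.309
vertex 0.853 -1.961 2.19
vertex 1.321 -1.972 3.496
endloop
endfacet

endsolid
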